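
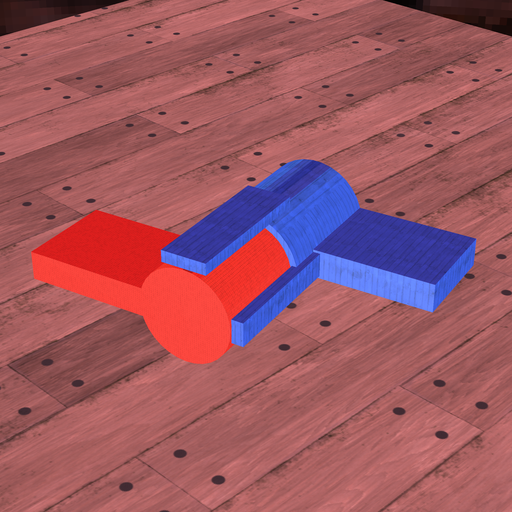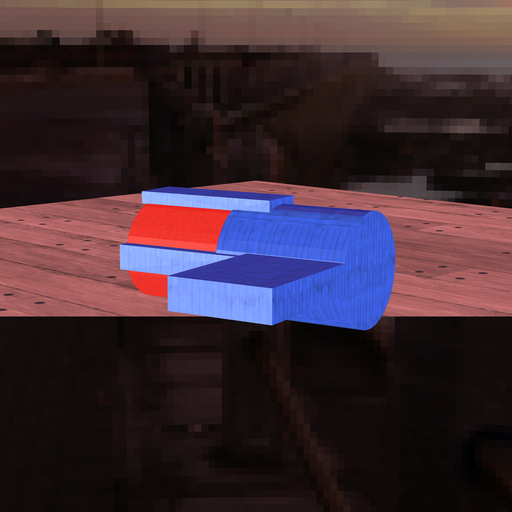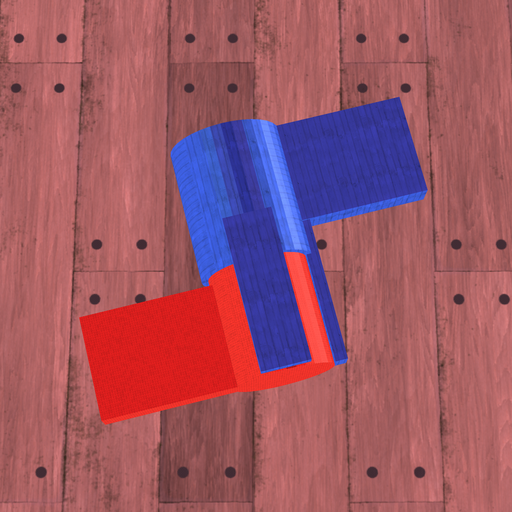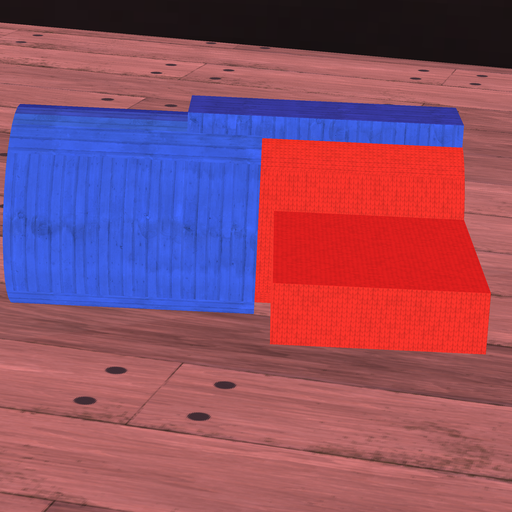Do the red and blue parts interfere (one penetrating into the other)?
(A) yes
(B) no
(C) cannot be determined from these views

(A) yes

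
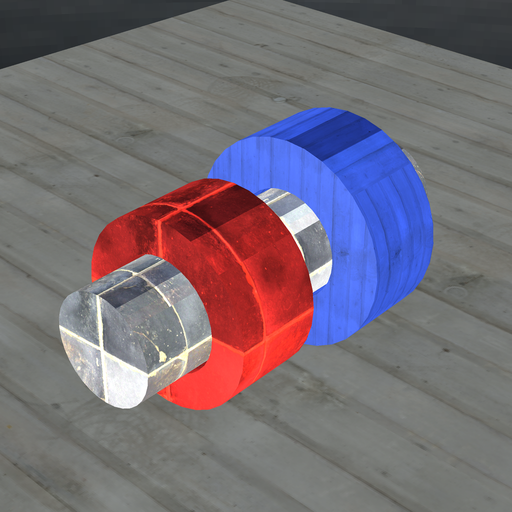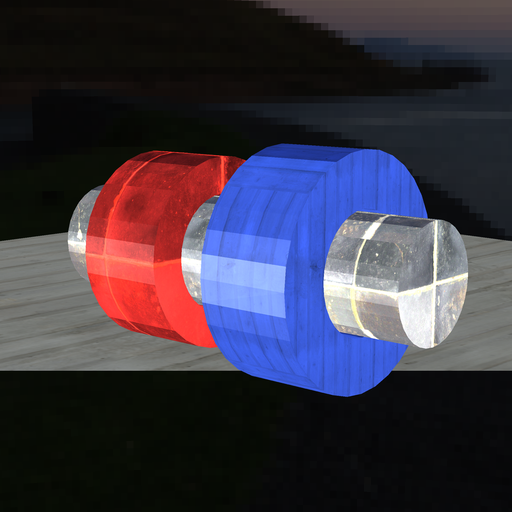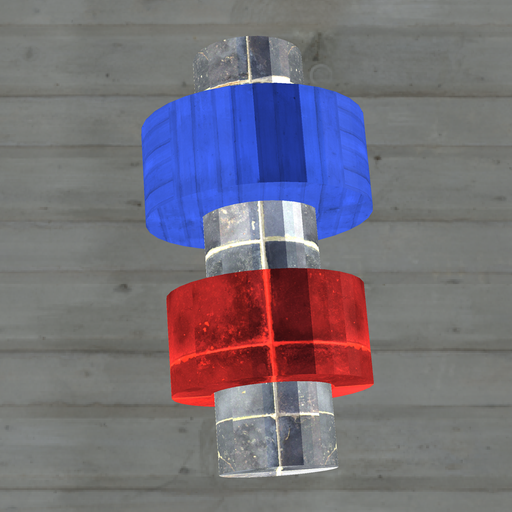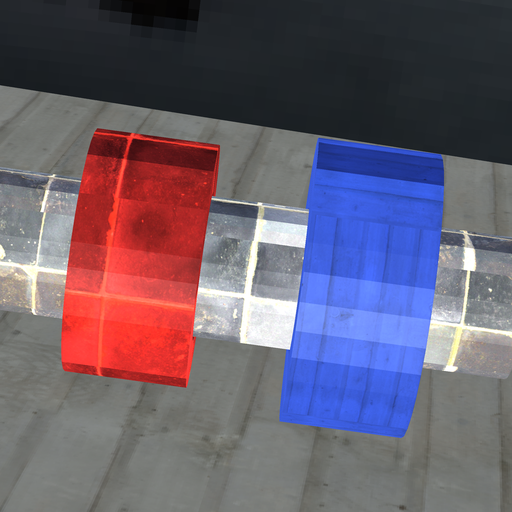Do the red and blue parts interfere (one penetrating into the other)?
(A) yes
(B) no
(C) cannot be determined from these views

(B) no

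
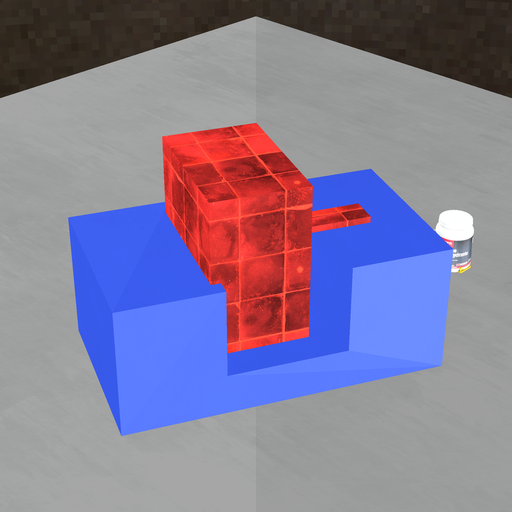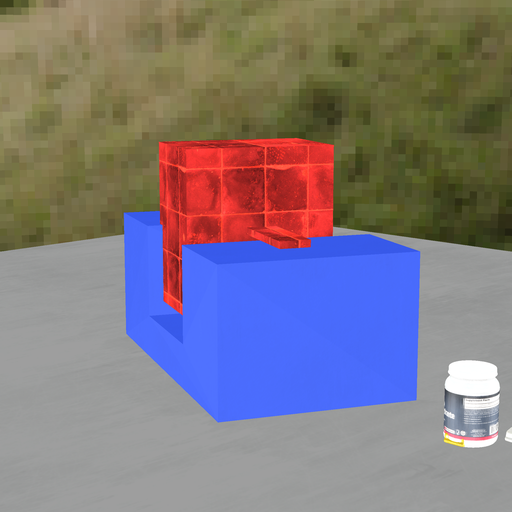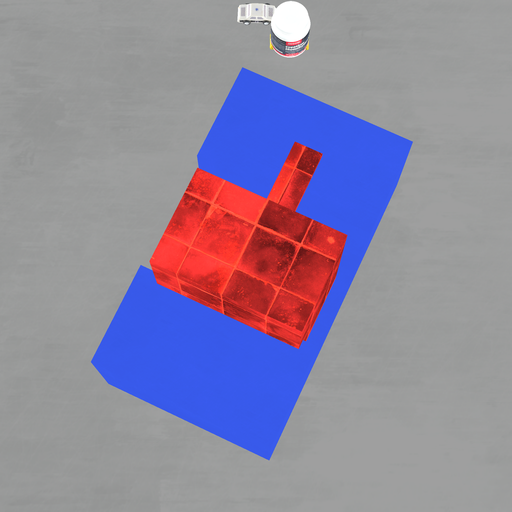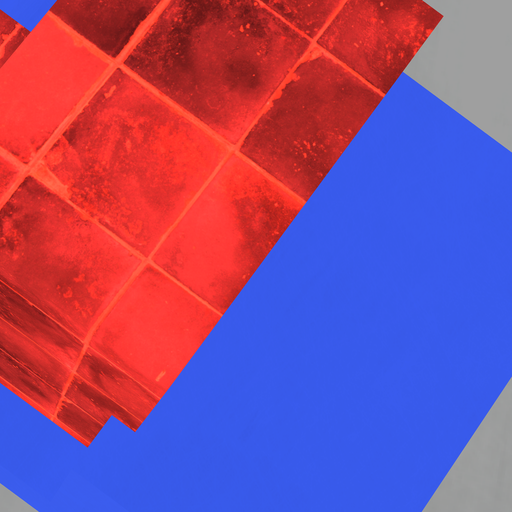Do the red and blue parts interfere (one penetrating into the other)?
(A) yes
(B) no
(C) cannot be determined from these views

(A) yes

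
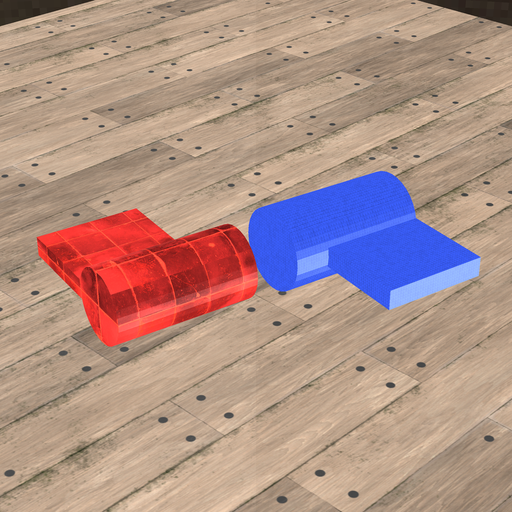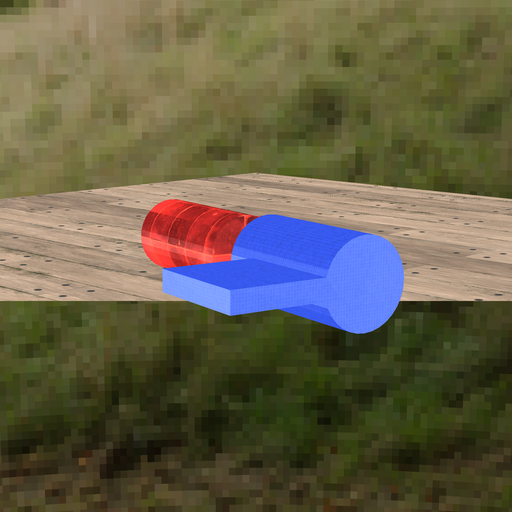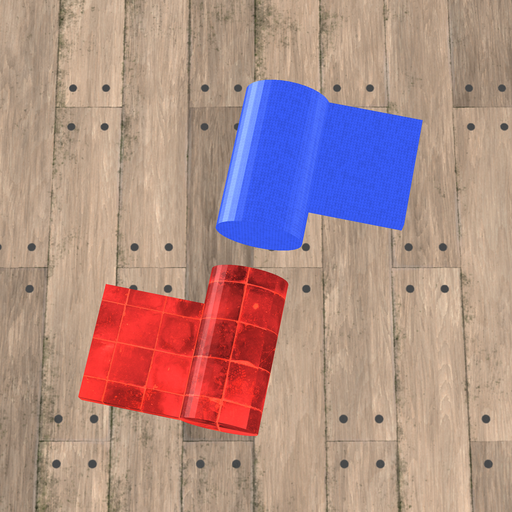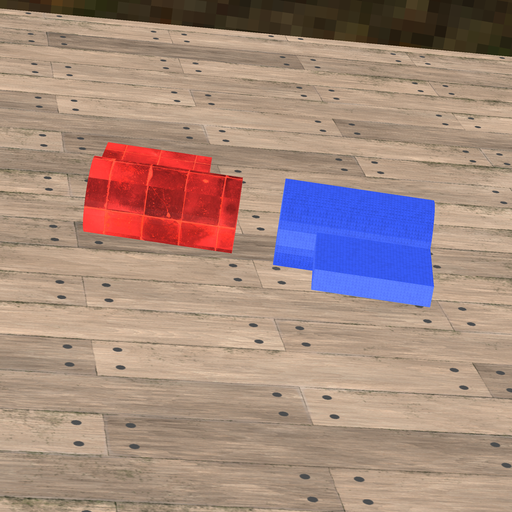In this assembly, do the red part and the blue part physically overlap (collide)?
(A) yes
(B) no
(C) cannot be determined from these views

(B) no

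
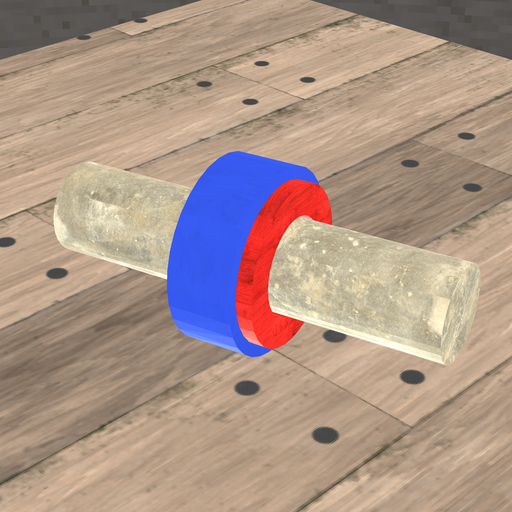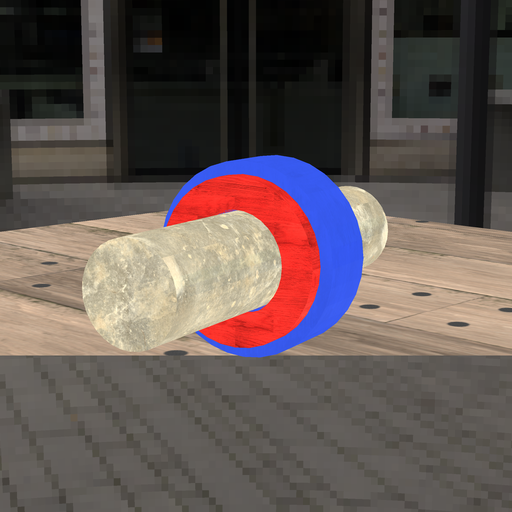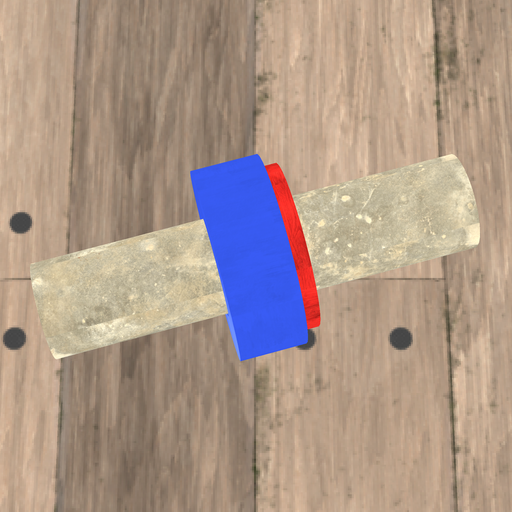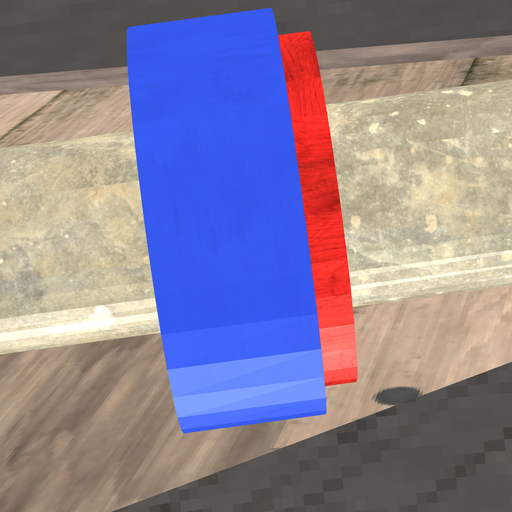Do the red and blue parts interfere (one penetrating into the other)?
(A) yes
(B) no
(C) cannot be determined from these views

(A) yes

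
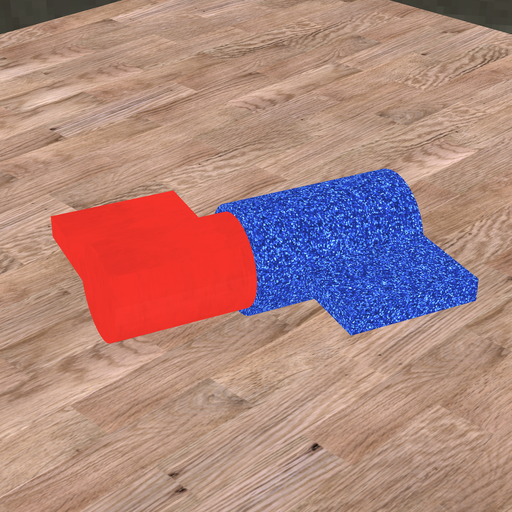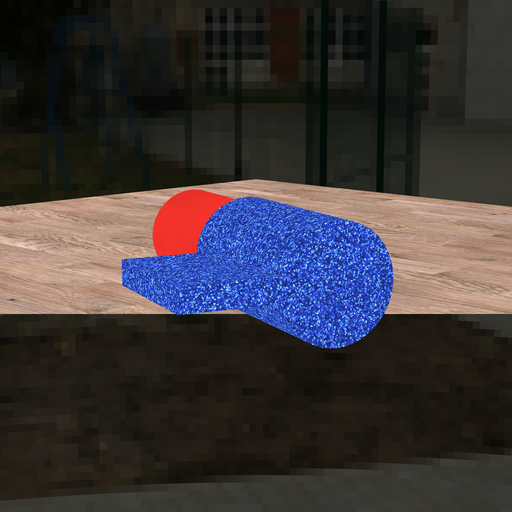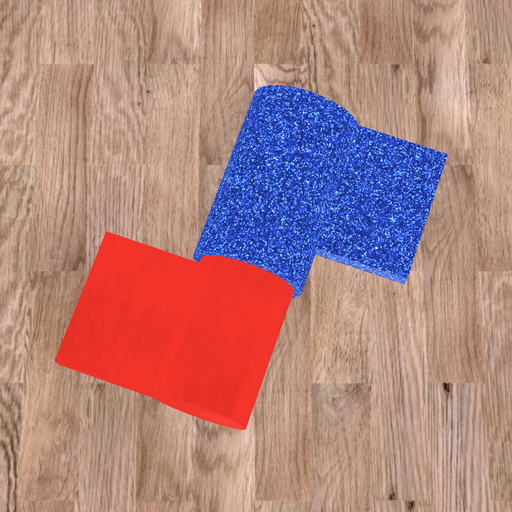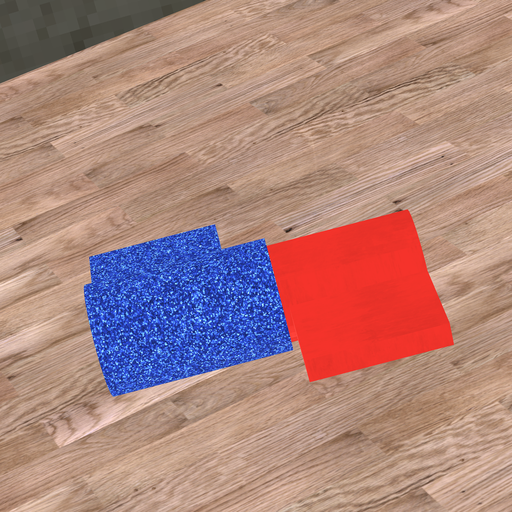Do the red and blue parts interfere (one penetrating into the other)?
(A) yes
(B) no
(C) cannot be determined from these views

(A) yes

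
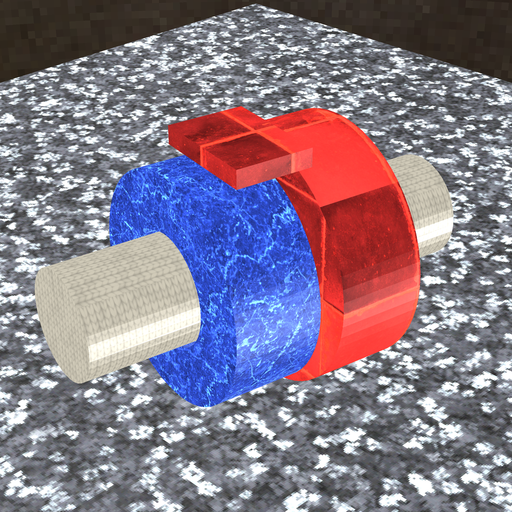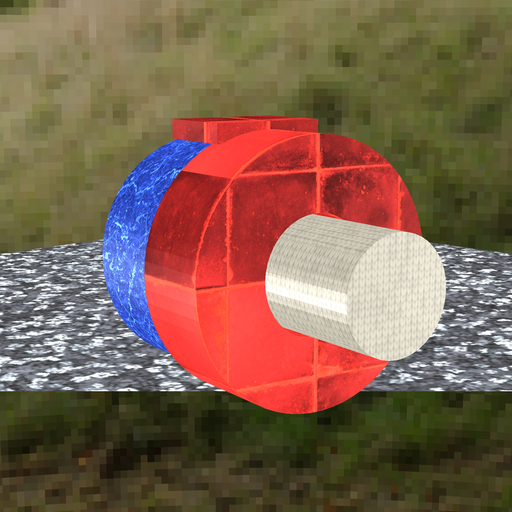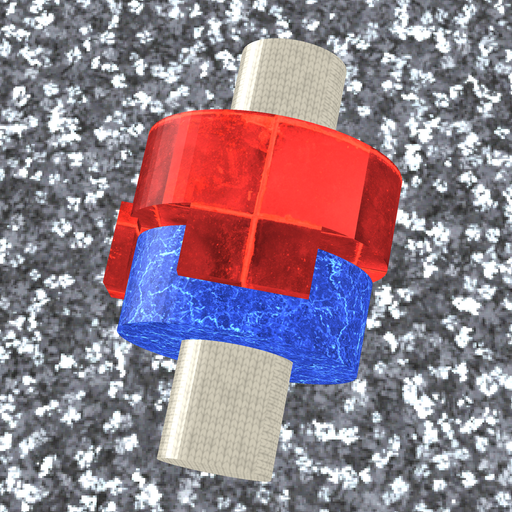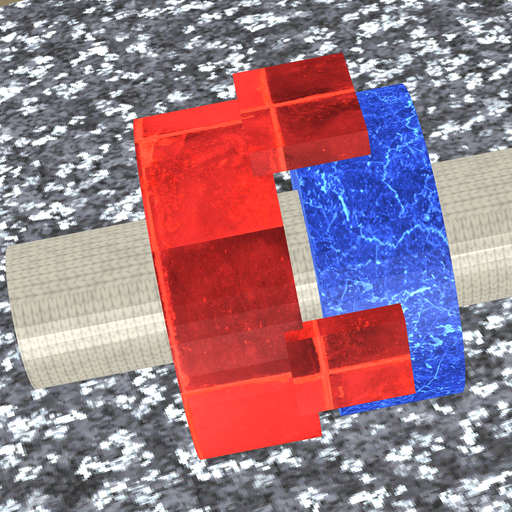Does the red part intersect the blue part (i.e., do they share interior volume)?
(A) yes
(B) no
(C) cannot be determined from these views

(B) no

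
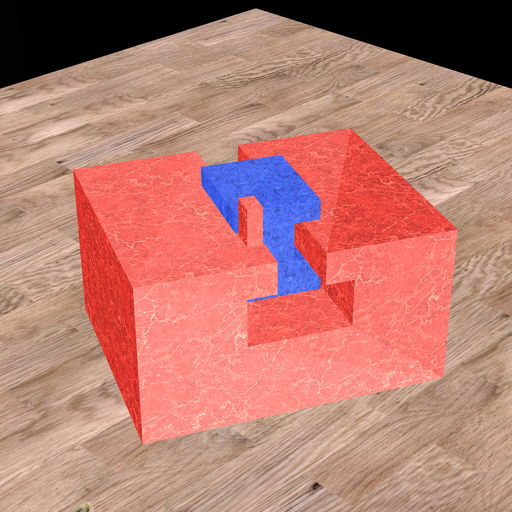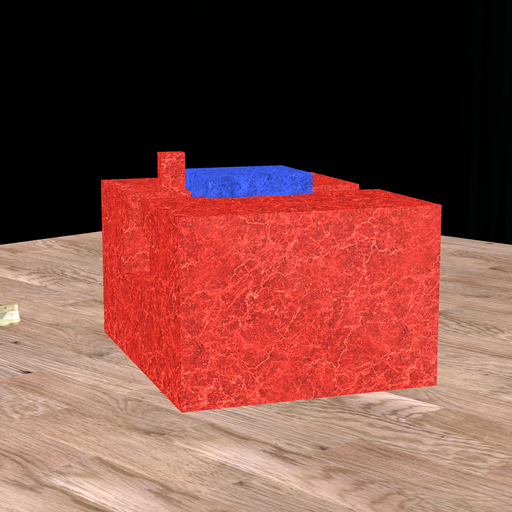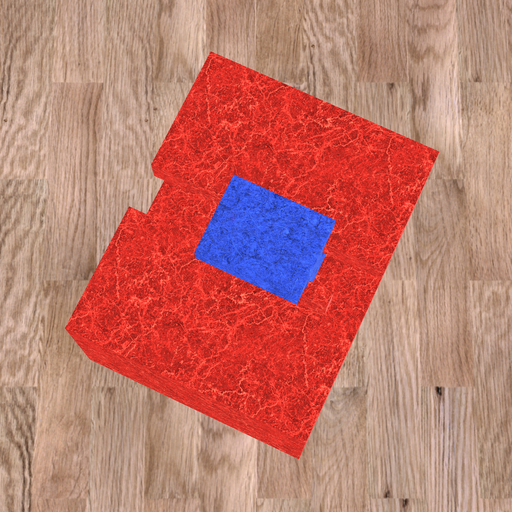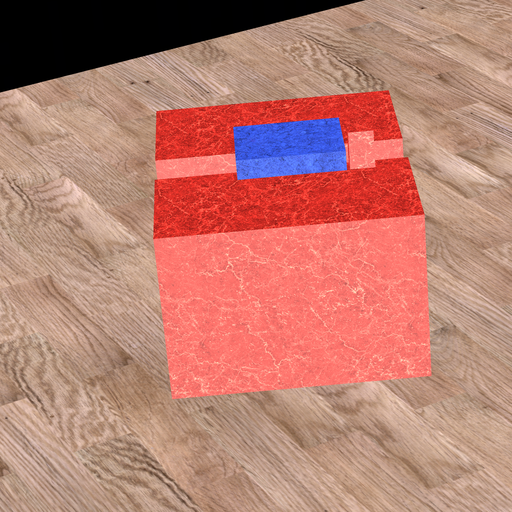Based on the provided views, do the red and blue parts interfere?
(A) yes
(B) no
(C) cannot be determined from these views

(B) no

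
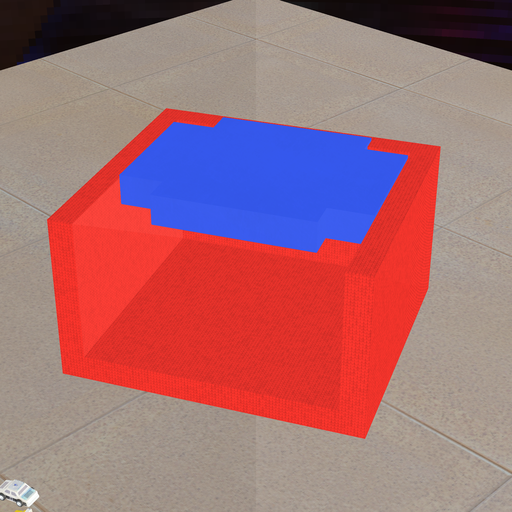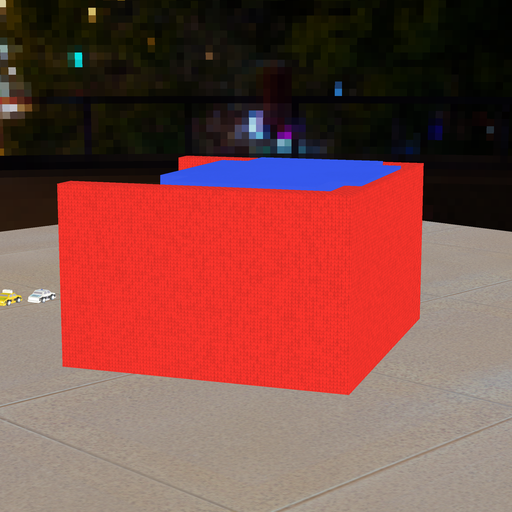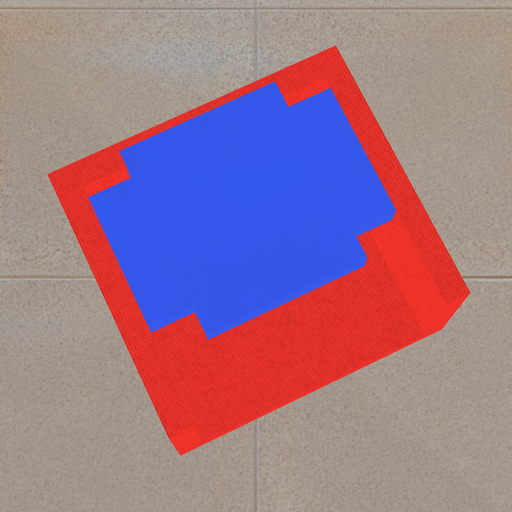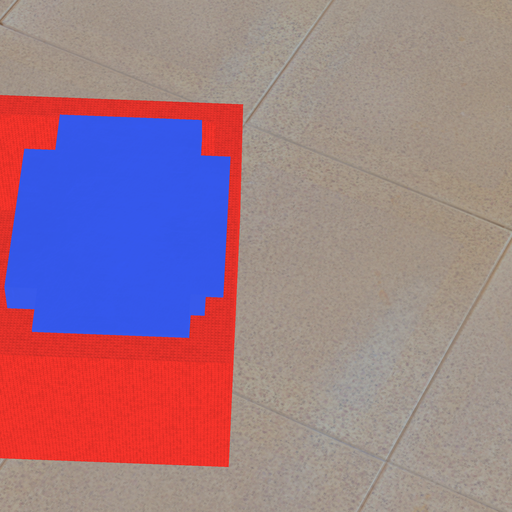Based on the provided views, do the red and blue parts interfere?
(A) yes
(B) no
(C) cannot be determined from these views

(A) yes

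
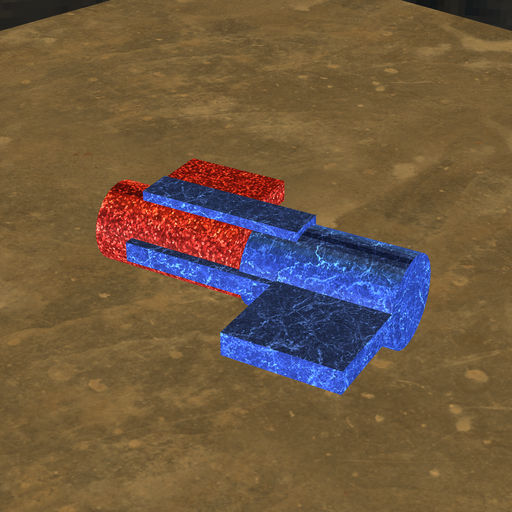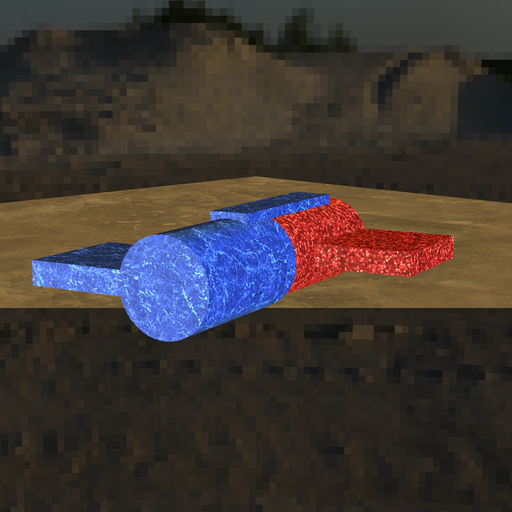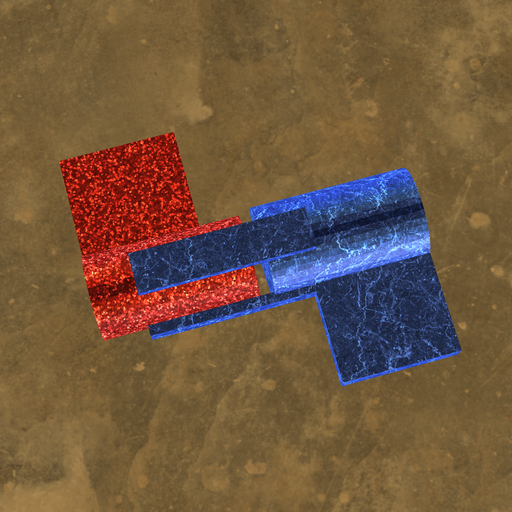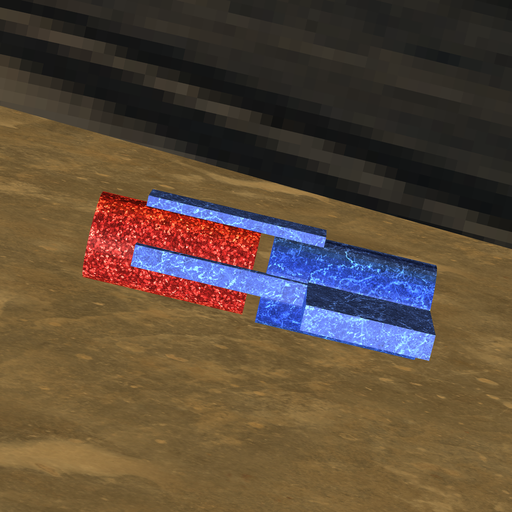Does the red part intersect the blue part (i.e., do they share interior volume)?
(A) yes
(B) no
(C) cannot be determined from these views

(B) no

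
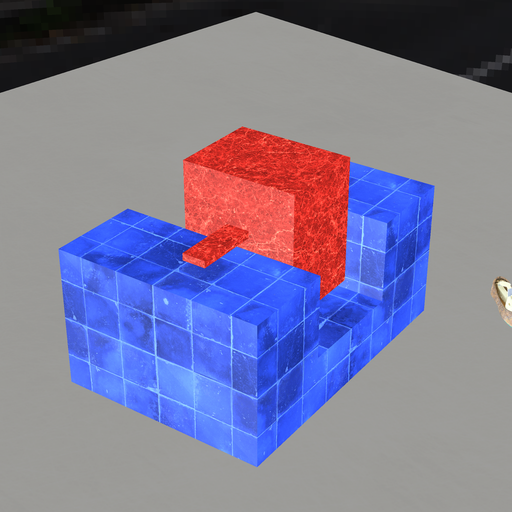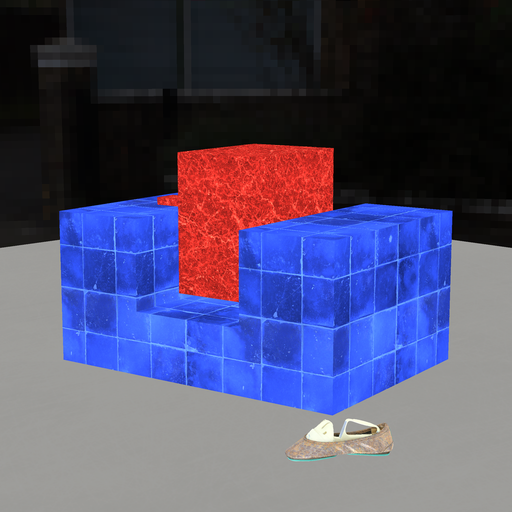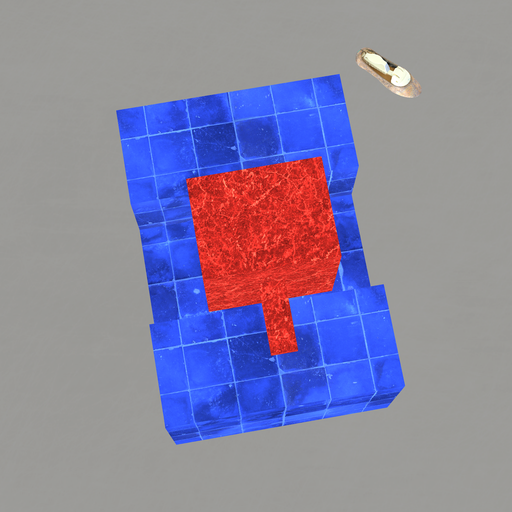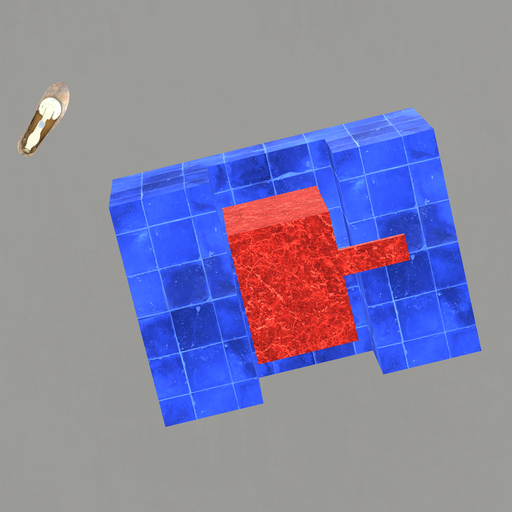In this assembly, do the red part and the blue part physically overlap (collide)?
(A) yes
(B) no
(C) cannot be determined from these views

(B) no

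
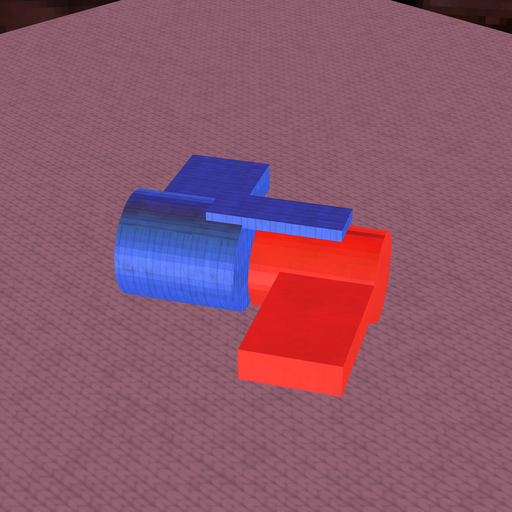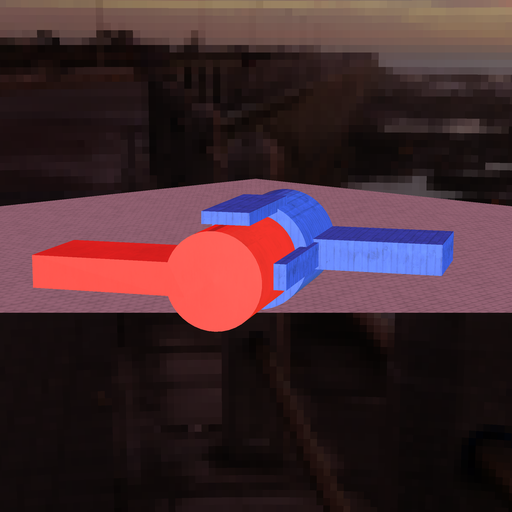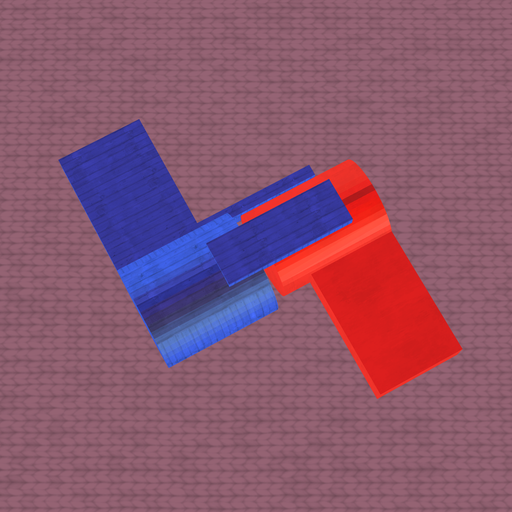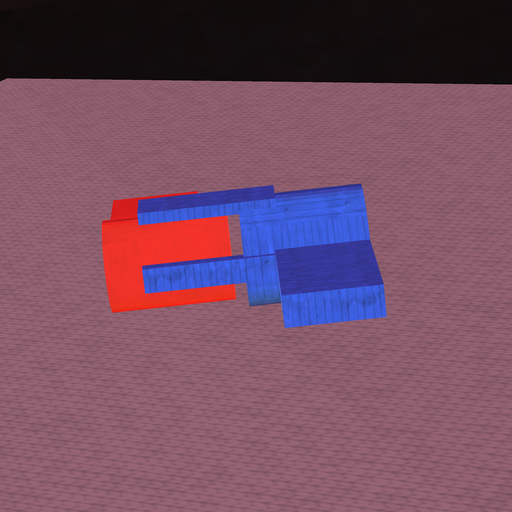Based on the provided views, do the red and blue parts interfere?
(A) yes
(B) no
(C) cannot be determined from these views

(B) no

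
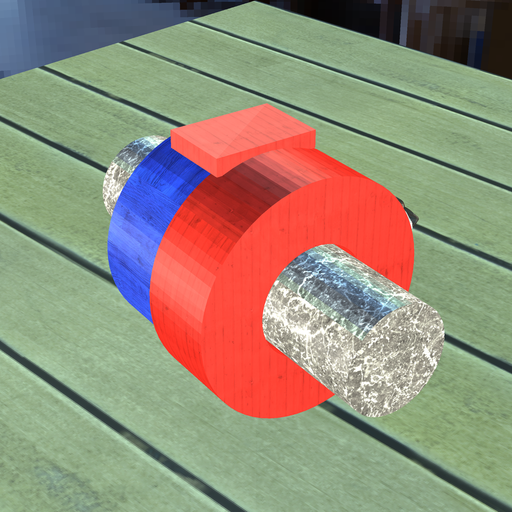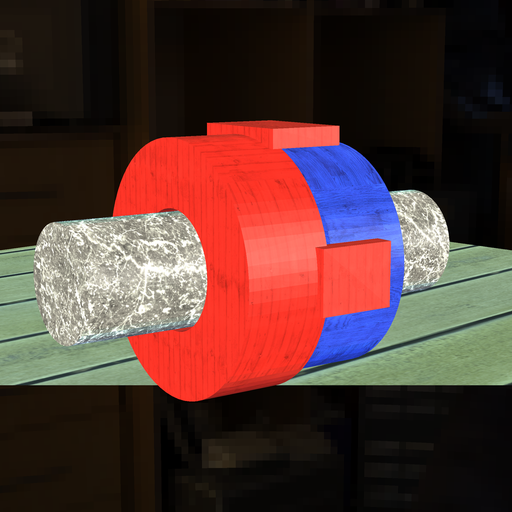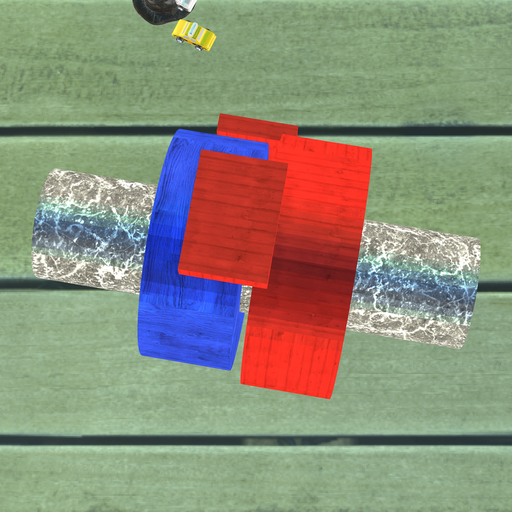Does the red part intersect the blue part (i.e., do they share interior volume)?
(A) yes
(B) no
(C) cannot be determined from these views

(B) no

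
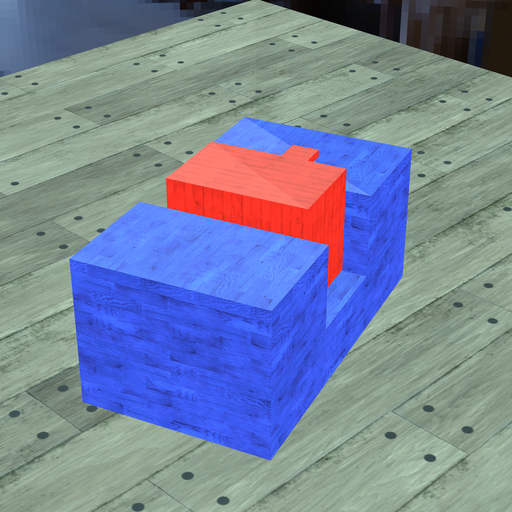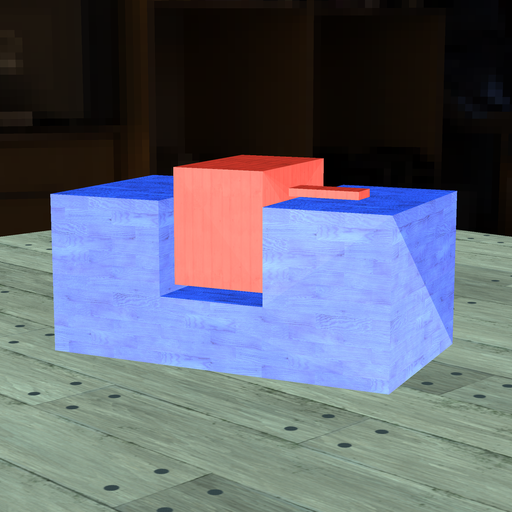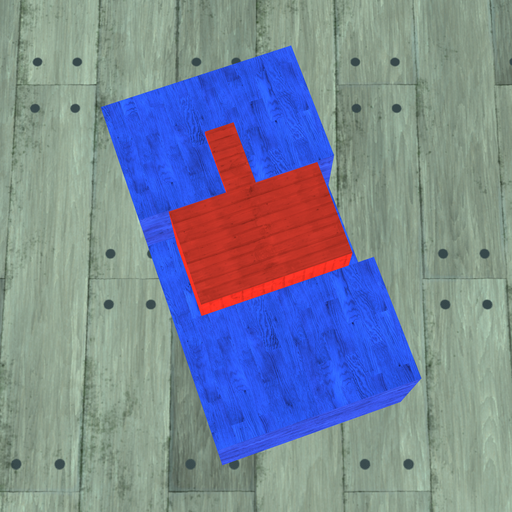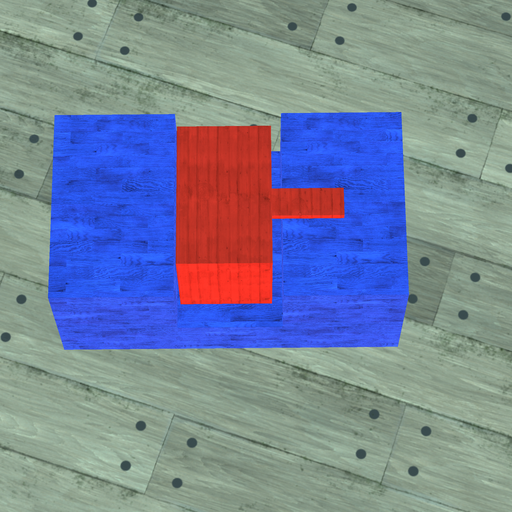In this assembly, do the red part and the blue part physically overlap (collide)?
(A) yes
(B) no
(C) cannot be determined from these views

(B) no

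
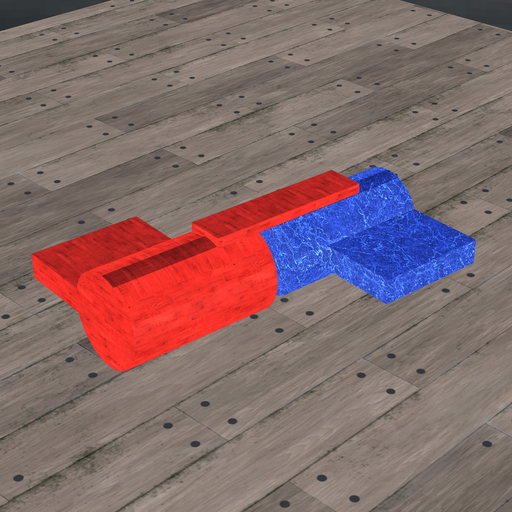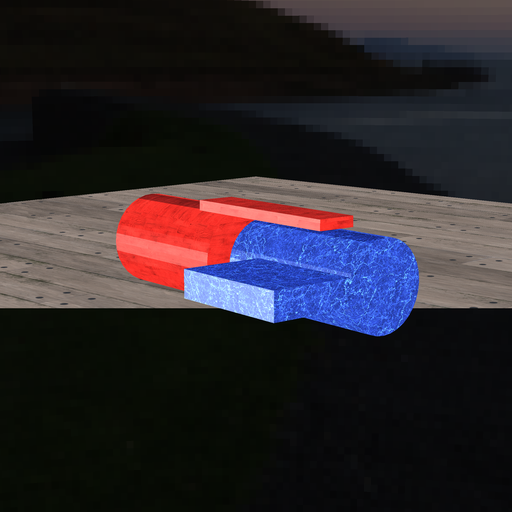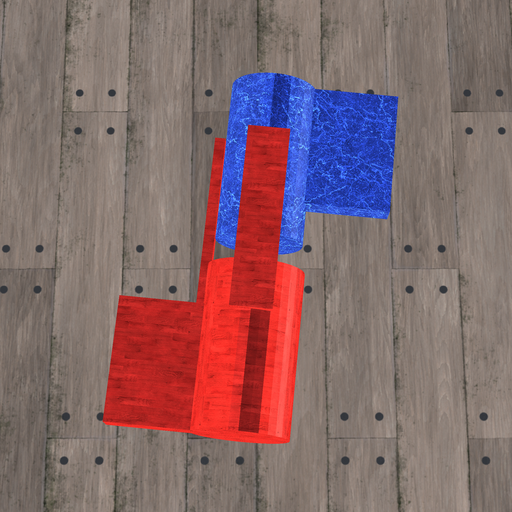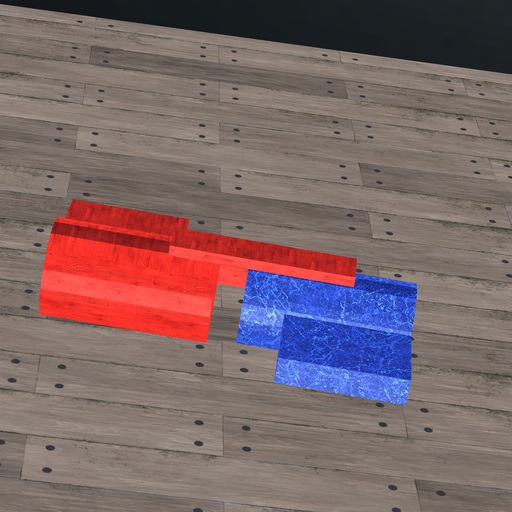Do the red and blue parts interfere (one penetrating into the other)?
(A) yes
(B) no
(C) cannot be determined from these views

(B) no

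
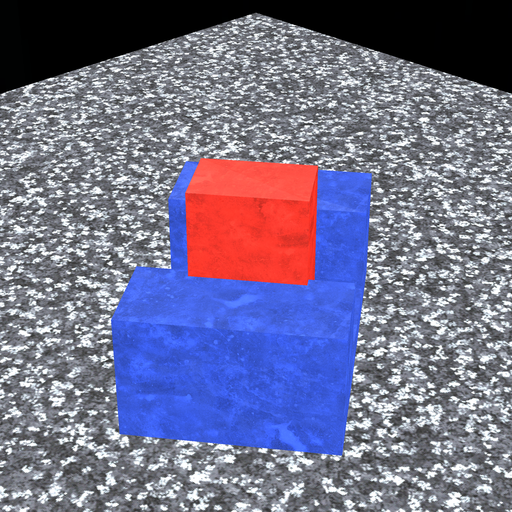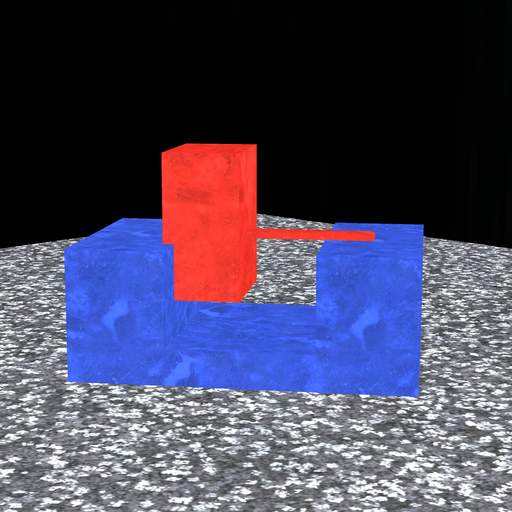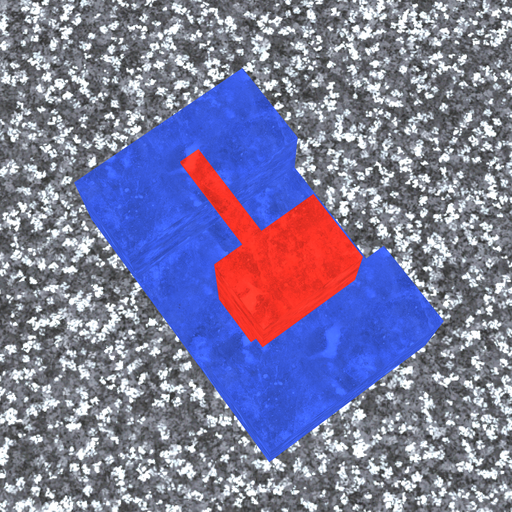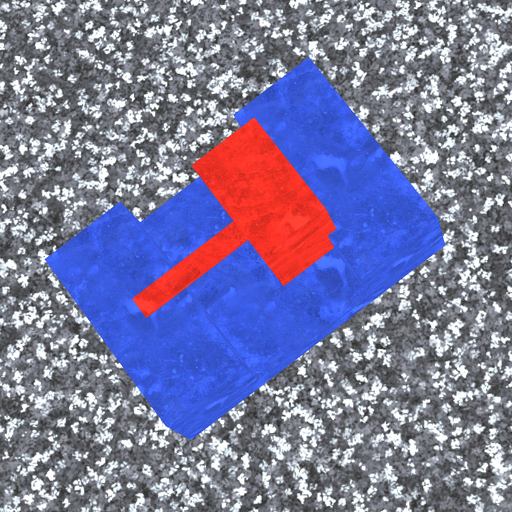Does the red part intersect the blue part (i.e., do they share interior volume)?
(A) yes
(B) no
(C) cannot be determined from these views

(A) yes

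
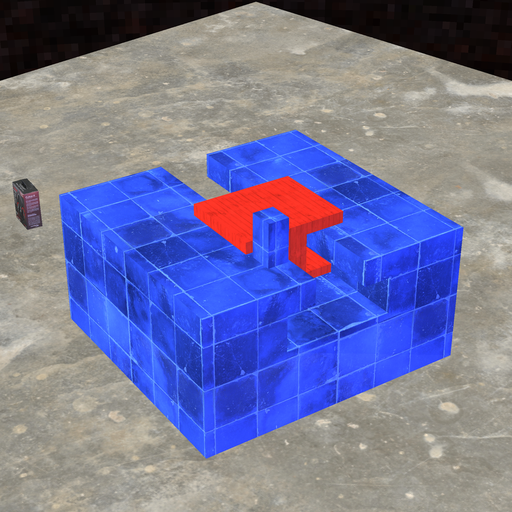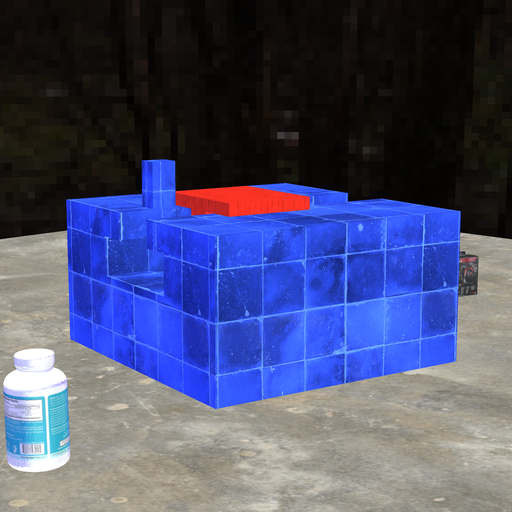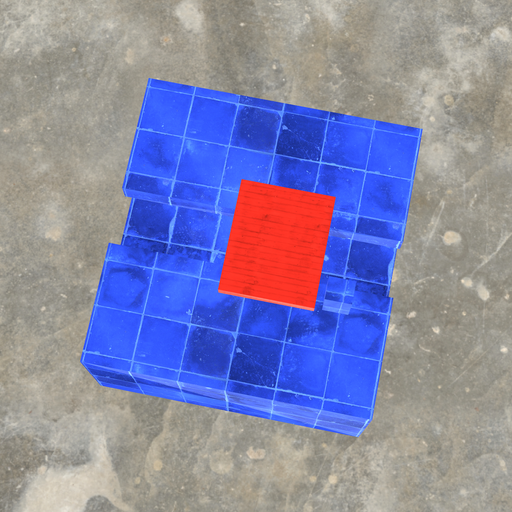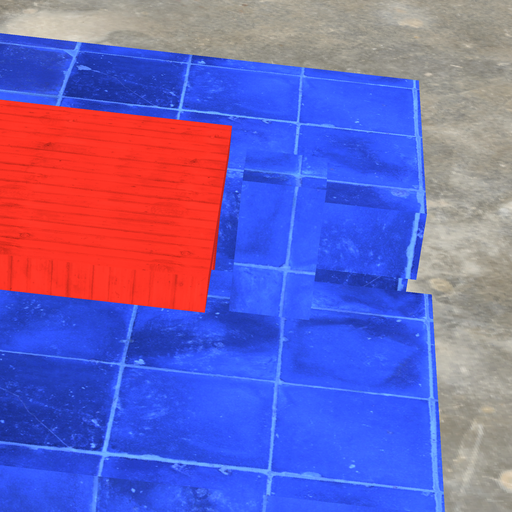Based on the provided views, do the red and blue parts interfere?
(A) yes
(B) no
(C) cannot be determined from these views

(B) no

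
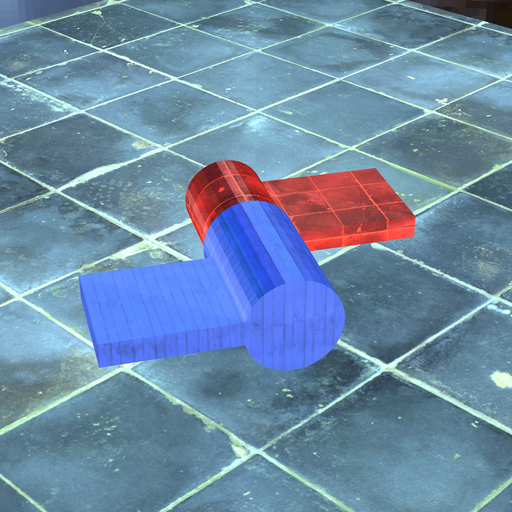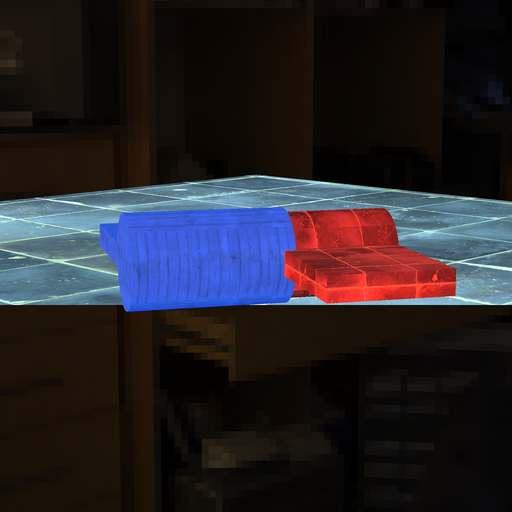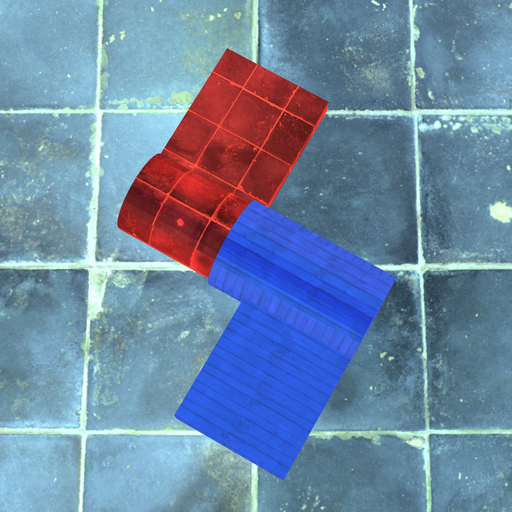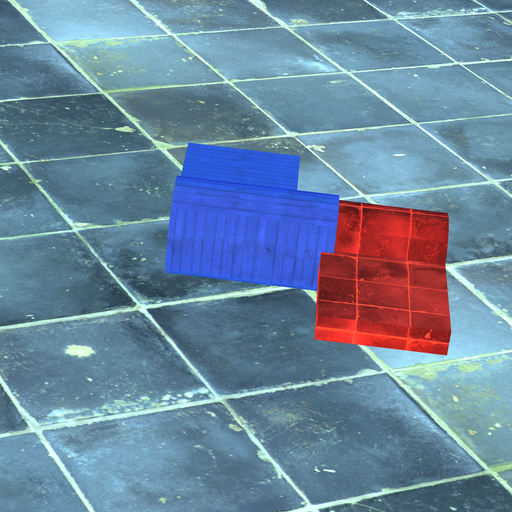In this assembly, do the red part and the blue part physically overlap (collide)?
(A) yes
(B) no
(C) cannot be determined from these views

(A) yes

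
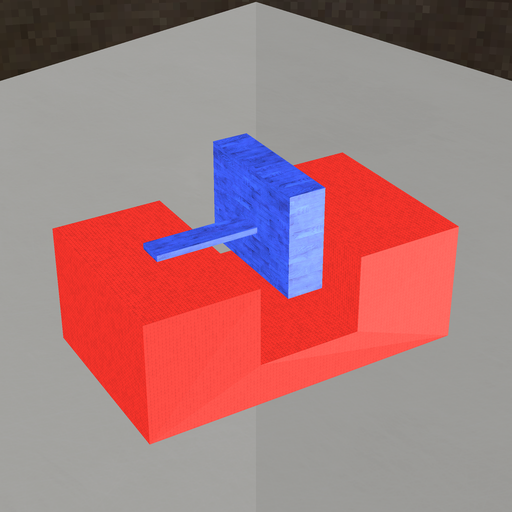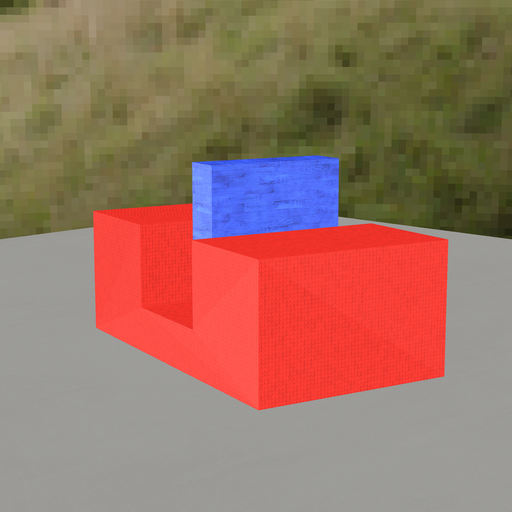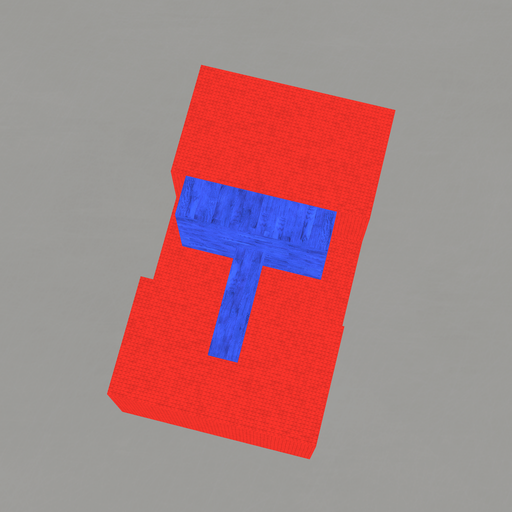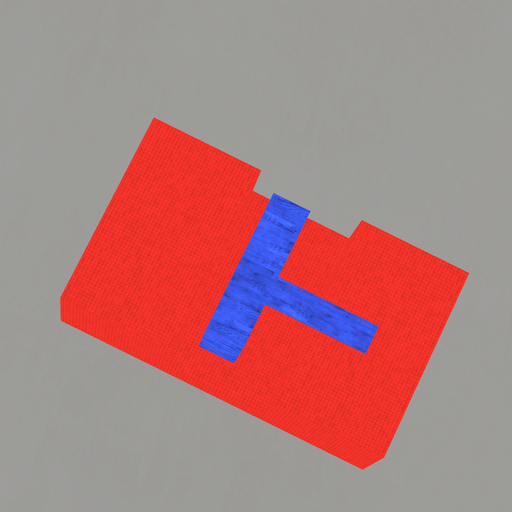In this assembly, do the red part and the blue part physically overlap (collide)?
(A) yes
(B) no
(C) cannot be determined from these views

(B) no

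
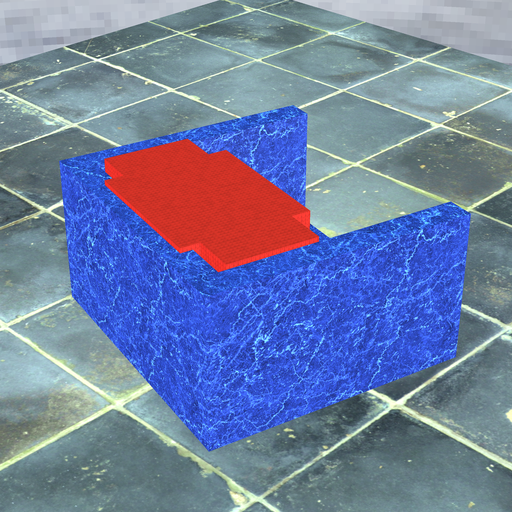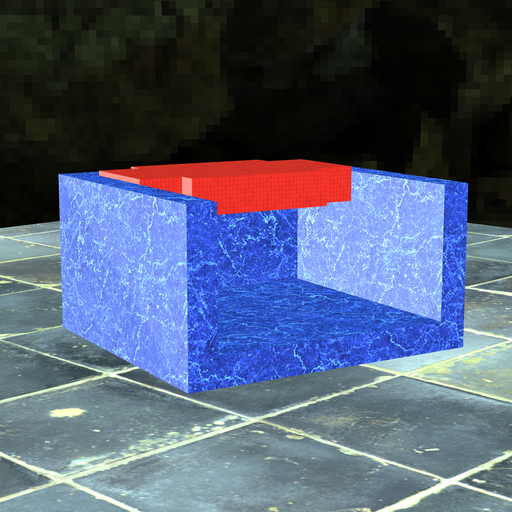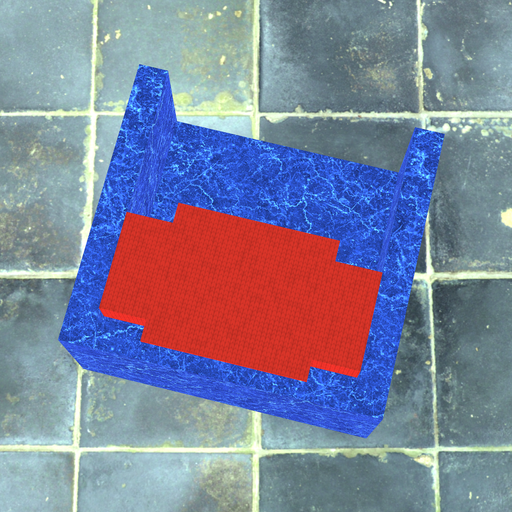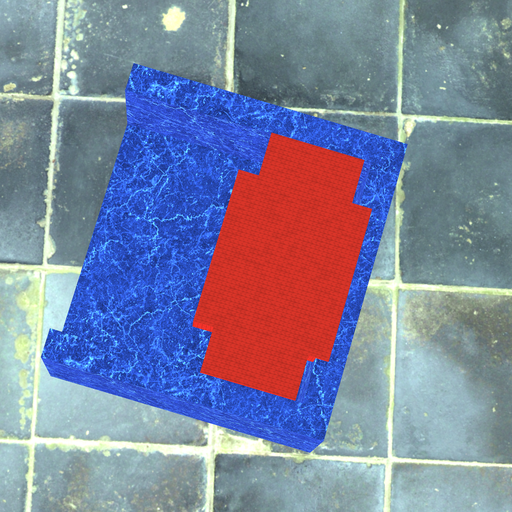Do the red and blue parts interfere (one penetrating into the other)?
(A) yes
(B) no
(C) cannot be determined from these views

(A) yes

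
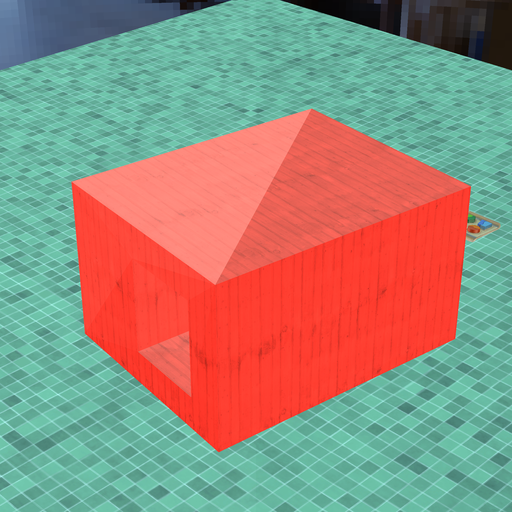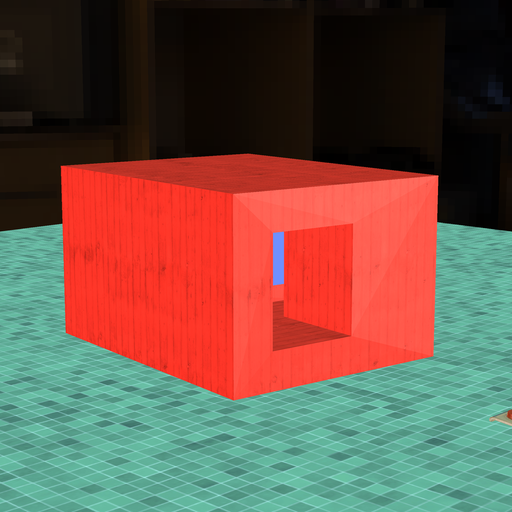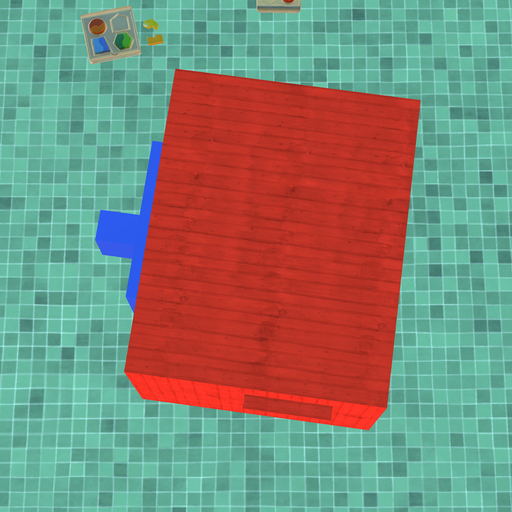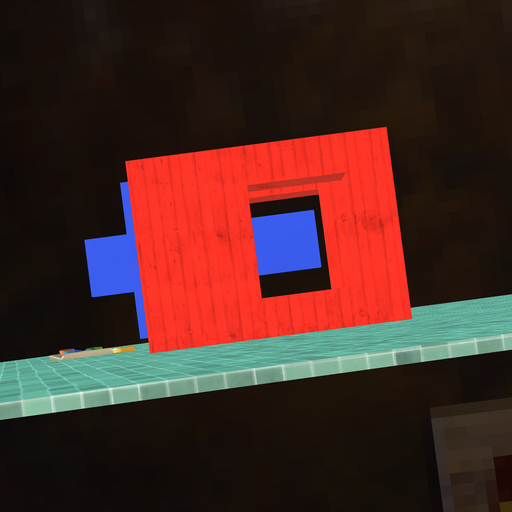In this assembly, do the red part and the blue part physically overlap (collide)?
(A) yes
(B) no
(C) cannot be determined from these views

(B) no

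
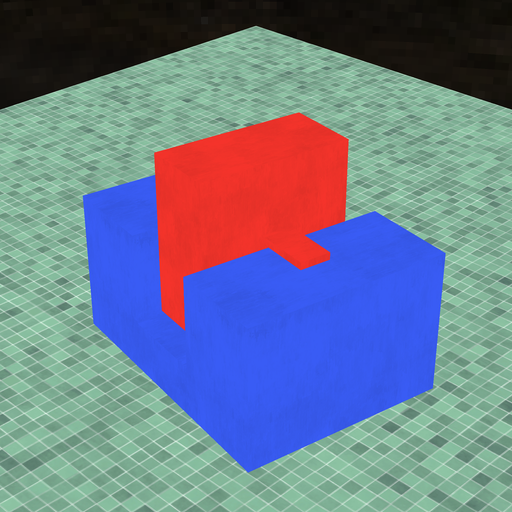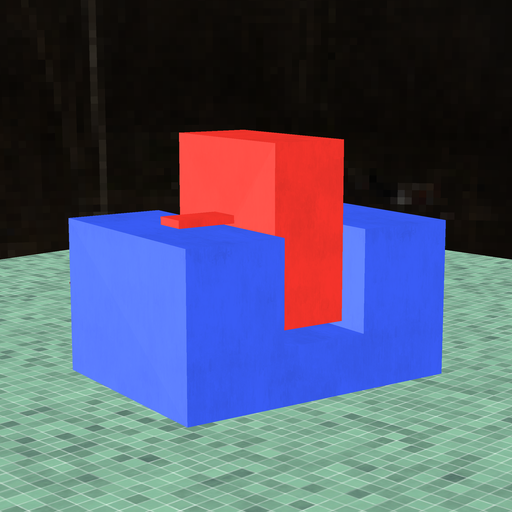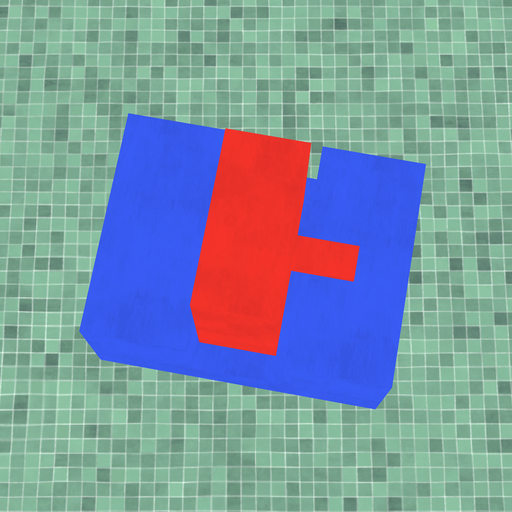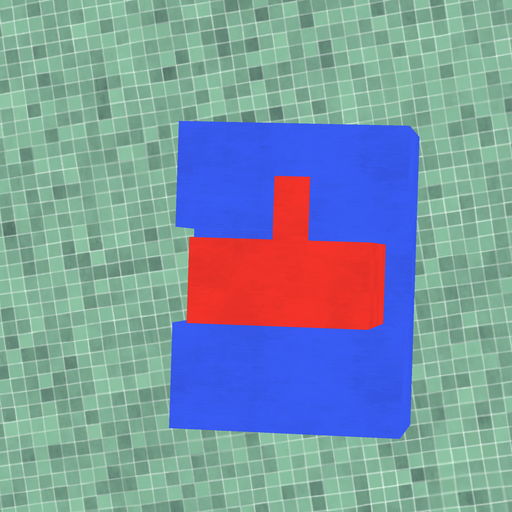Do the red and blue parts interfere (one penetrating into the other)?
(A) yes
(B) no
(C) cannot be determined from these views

(B) no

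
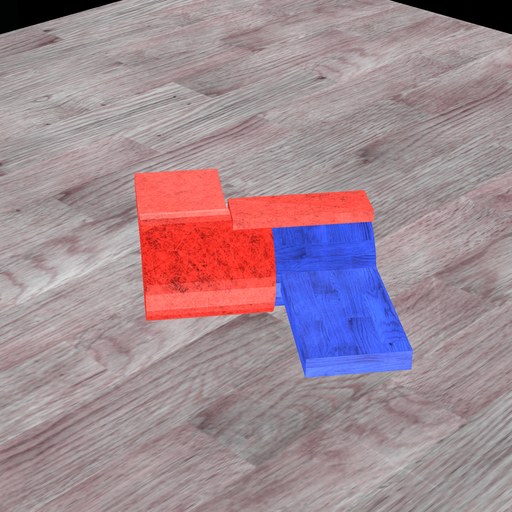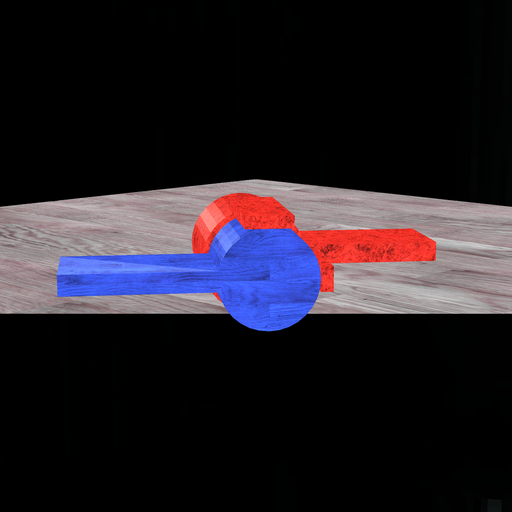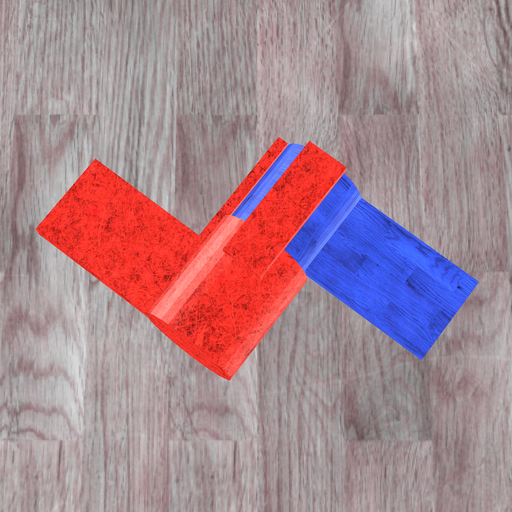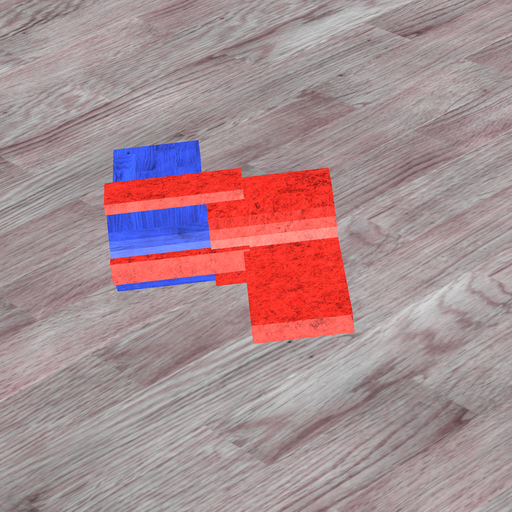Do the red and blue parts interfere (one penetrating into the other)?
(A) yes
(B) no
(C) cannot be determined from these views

(A) yes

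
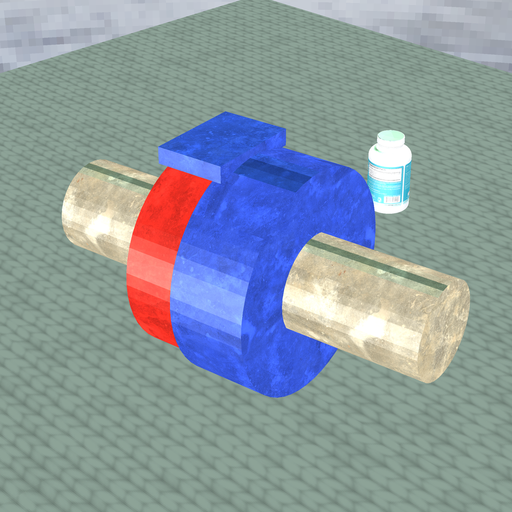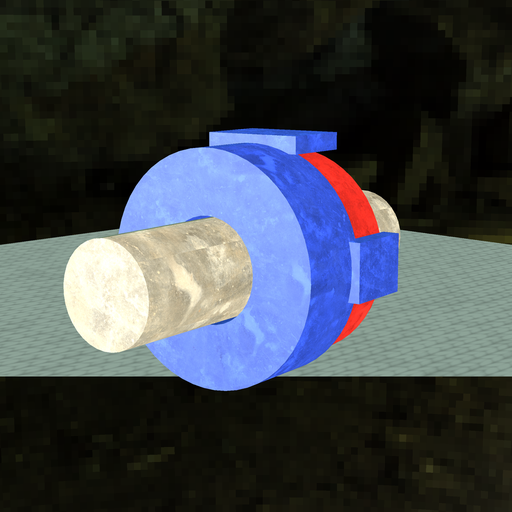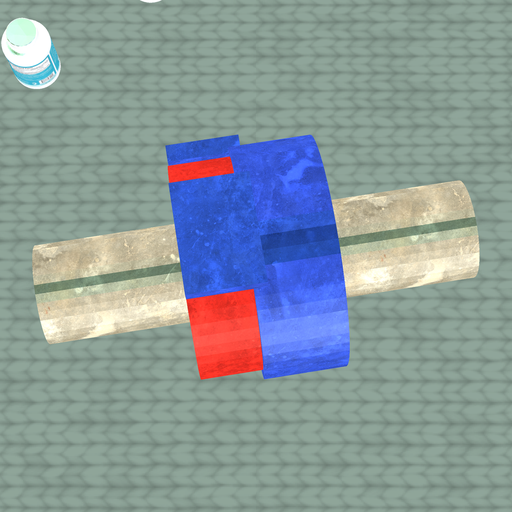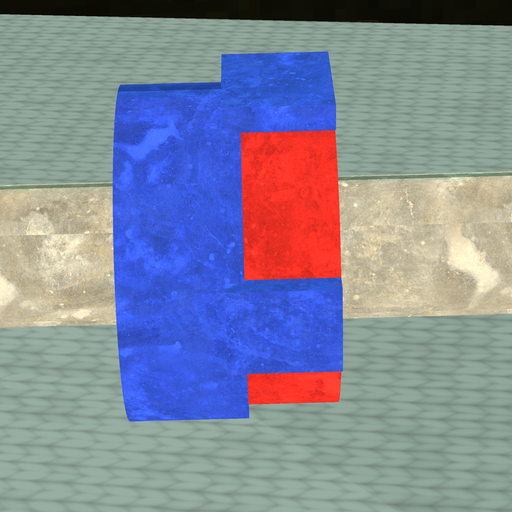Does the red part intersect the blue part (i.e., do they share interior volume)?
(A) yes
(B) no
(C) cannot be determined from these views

(A) yes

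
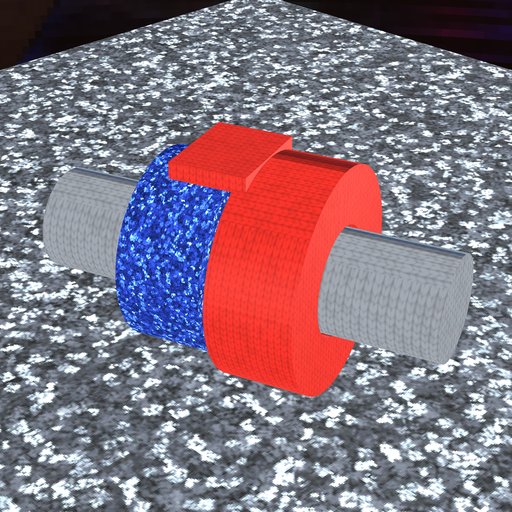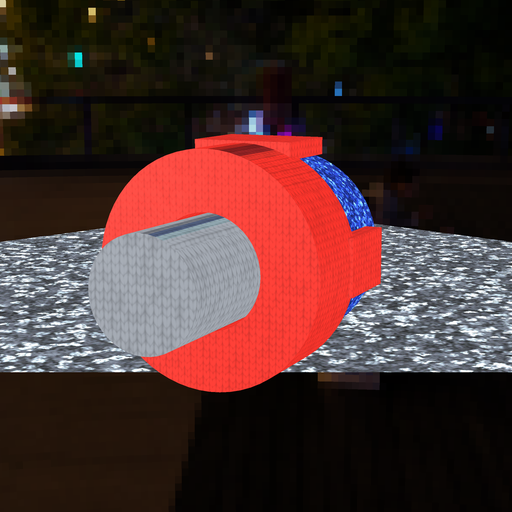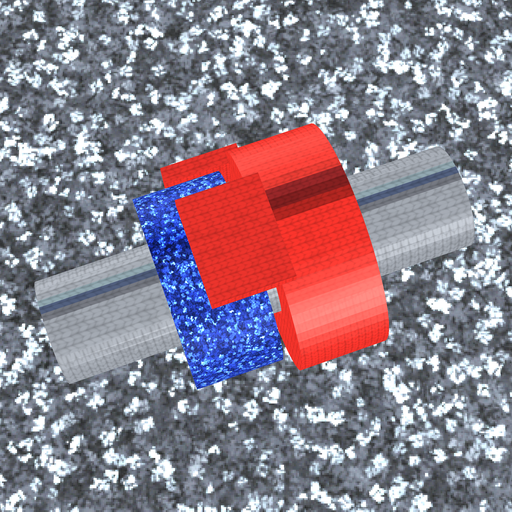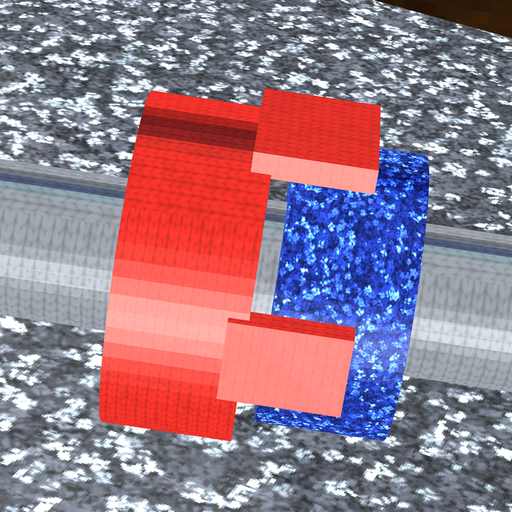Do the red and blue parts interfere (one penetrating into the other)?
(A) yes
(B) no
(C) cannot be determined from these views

(B) no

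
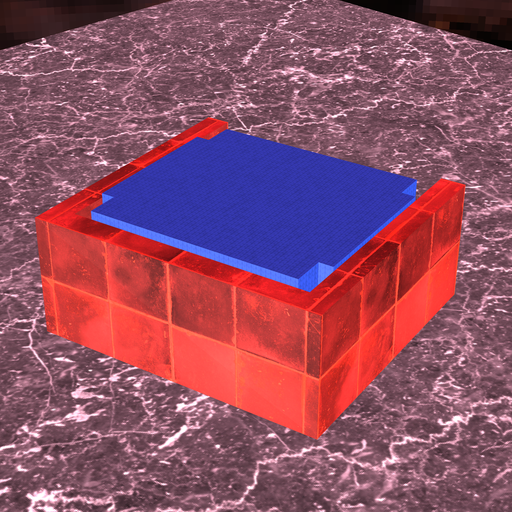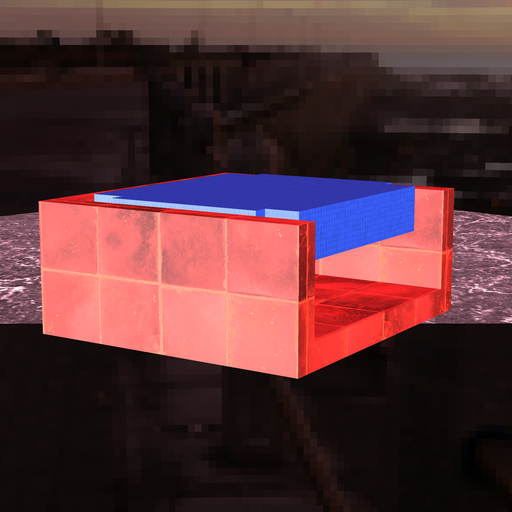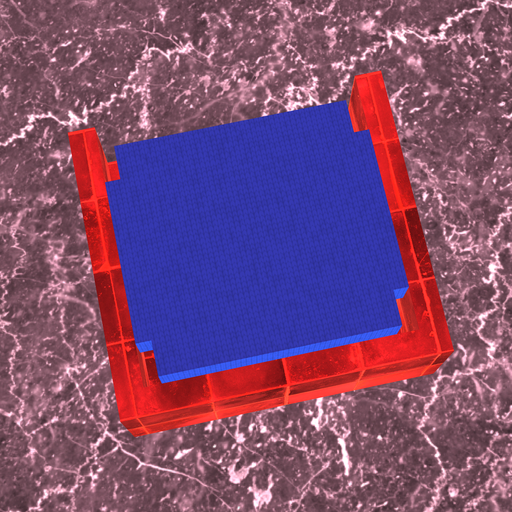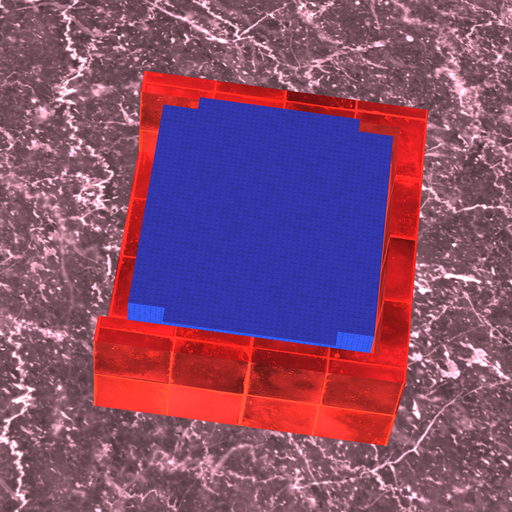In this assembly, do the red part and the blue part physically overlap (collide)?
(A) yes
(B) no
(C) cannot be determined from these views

(B) no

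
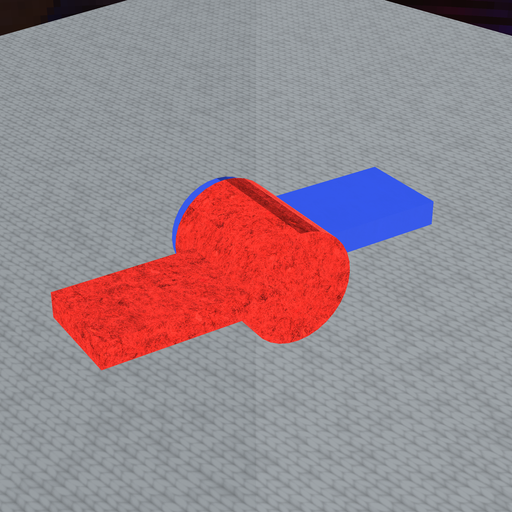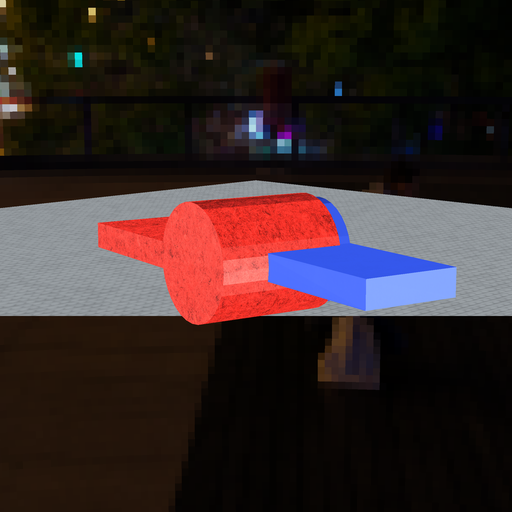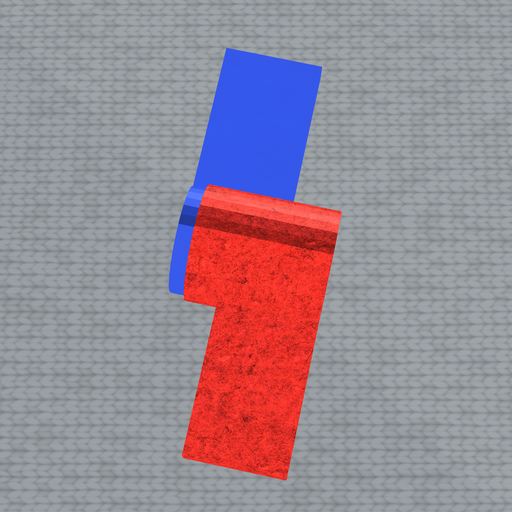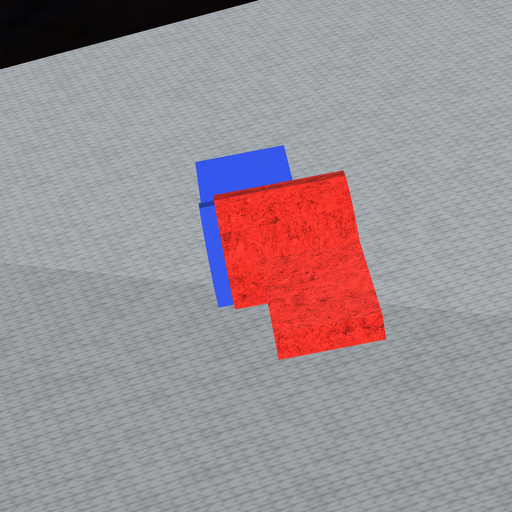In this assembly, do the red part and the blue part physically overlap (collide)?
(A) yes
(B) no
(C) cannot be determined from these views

(A) yes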